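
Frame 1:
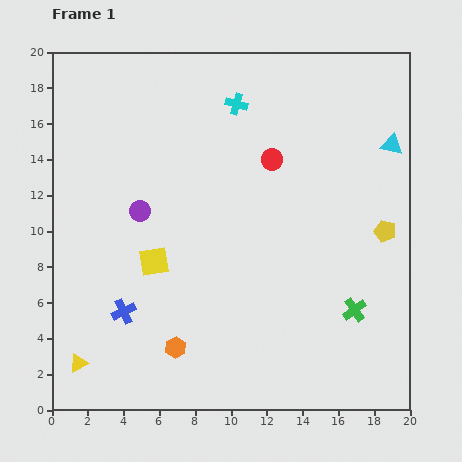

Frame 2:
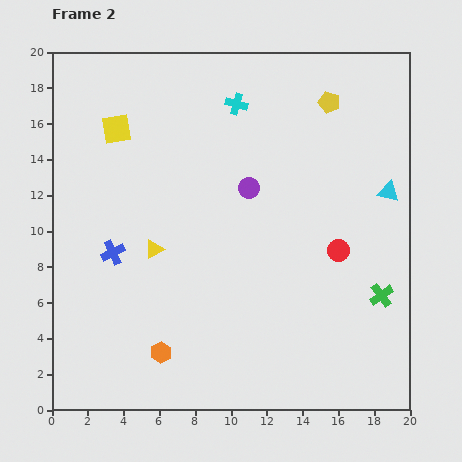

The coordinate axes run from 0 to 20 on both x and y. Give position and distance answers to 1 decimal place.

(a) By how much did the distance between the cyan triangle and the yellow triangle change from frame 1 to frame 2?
-7.8

Distance in frame 1: 21.3. Distance in frame 2: 13.5.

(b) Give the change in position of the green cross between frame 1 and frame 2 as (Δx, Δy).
(1.5, 0.8)

The green cross was at (16.9, 5.6) in frame 1 and (18.4, 6.4) in frame 2.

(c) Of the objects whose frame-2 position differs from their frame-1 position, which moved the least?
the orange hexagon

(moved 0.9)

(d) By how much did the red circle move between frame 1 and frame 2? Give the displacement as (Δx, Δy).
(3.7, -5.1)

The red circle was at (12.3, 14.0) in frame 1 and (16.0, 8.9) in frame 2.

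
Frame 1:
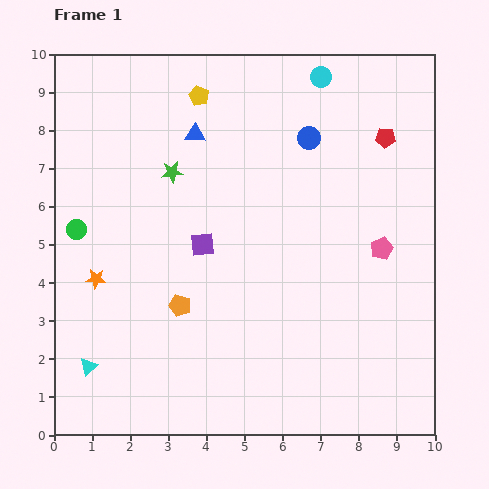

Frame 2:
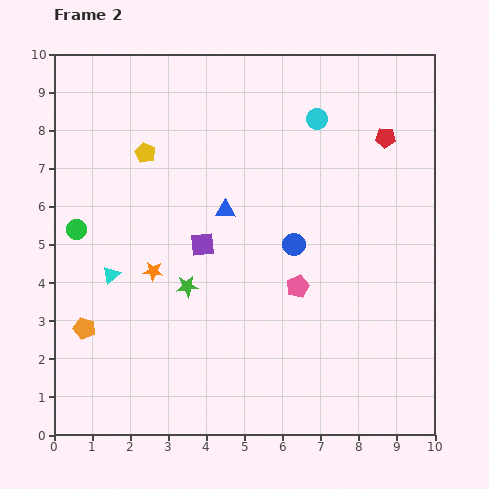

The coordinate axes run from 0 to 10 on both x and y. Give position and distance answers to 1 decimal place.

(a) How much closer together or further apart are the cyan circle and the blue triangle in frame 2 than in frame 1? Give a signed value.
-0.2

Distance in frame 1: 3.6. Distance in frame 2: 3.4.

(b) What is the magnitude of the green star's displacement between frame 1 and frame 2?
3.0

The green star moved from (3.1, 6.9) to (3.5, 3.9), a distance of √(0.4² + 3.0²) ≈ 3.0.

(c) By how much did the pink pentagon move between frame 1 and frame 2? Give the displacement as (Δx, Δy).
(-2.2, -1.0)

The pink pentagon was at (8.6, 4.9) in frame 1 and (6.4, 3.9) in frame 2.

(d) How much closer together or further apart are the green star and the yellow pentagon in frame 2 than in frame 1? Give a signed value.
+1.6

Distance in frame 1: 2.1. Distance in frame 2: 3.7.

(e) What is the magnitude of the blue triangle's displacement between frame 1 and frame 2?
2.2

The blue triangle moved from (3.7, 7.9) to (4.5, 5.9), a distance of √(0.8² + 2.0²) ≈ 2.2.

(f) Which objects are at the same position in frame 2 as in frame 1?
the red pentagon, the purple square, the green circle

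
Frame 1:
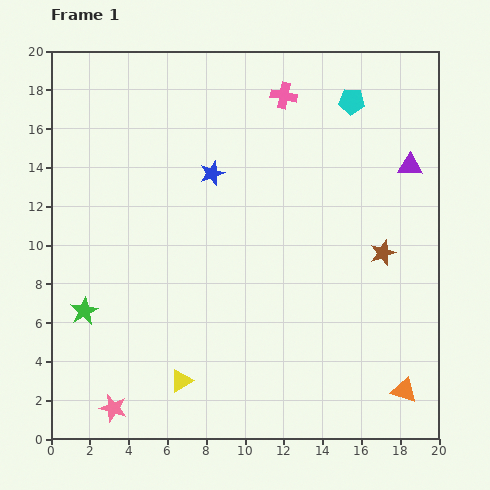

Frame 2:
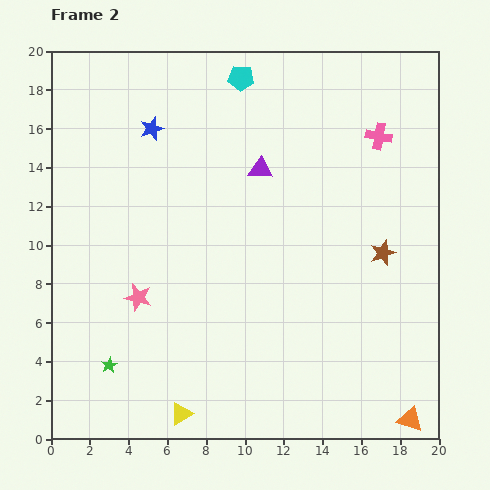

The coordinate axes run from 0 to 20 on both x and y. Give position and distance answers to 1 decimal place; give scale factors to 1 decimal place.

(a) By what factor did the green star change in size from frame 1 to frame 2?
0.6×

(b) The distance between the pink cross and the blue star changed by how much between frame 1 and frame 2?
+6.3

Distance in frame 1: 5.4. Distance in frame 2: 11.7.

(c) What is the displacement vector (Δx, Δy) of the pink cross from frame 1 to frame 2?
(4.9, -2.1)

The pink cross was at (12.0, 17.7) in frame 1 and (16.9, 15.6) in frame 2.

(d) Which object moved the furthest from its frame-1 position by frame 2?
the purple triangle

(moved 7.7; next 5.8)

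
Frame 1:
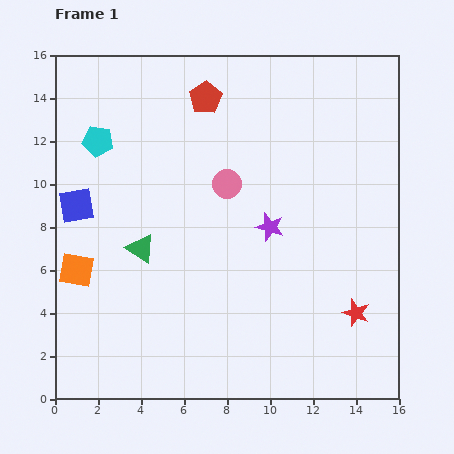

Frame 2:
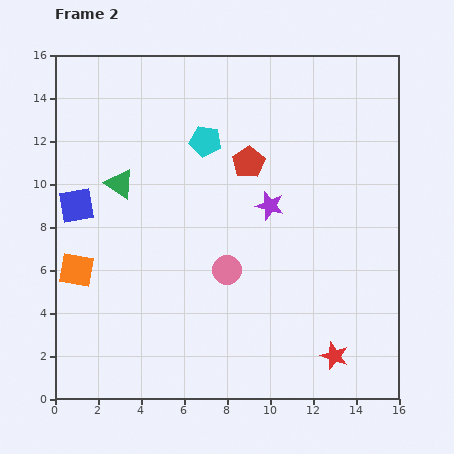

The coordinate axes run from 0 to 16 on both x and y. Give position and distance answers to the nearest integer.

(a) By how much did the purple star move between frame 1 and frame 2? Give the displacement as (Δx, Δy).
(0, 1)

The purple star was at (10, 8) in frame 1 and (10, 9) in frame 2.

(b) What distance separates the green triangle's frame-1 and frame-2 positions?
3

The green triangle moved from (4, 7) to (3, 10), a distance of √(1² + 3²) ≈ 3.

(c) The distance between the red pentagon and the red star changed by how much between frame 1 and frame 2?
-2

Distance in frame 1: 12. Distance in frame 2: 10.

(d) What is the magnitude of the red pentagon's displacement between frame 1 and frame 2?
4

The red pentagon moved from (7, 14) to (9, 11), a distance of √(2² + 3²) ≈ 4.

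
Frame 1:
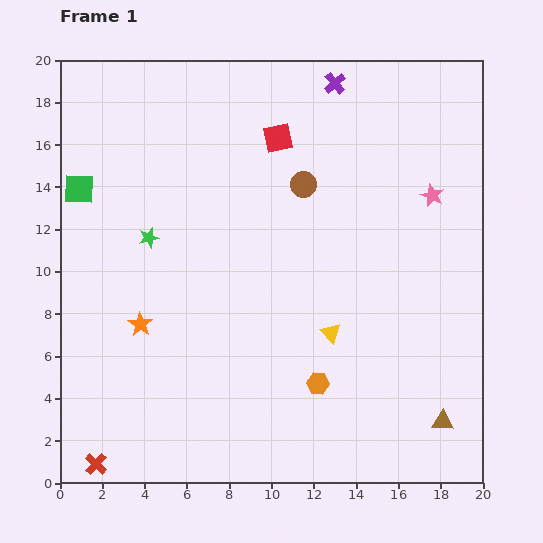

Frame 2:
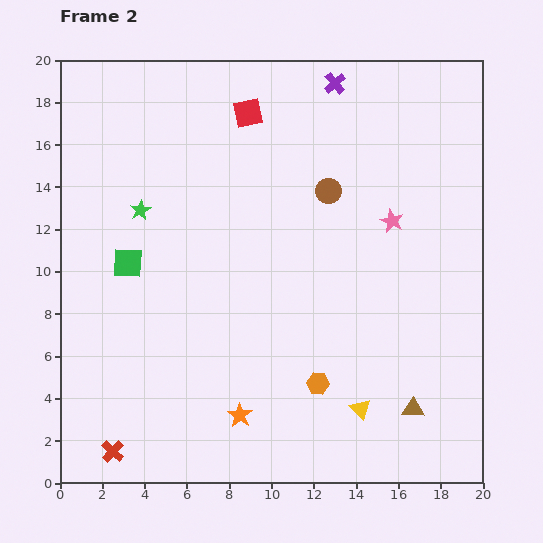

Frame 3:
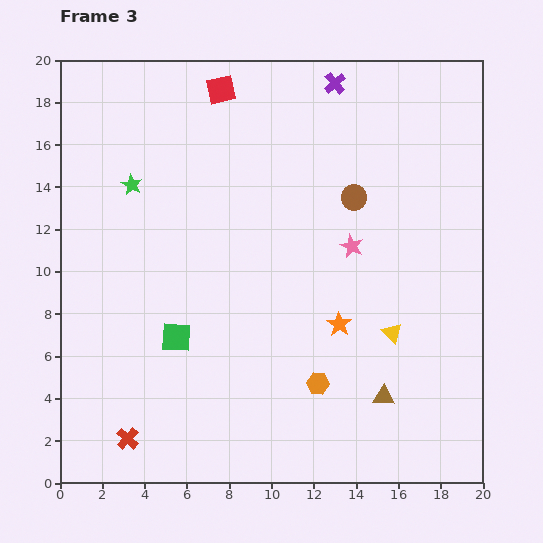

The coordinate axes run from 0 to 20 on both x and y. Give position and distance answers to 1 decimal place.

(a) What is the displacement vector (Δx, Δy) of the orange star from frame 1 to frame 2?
(4.7, -4.3)

The orange star was at (3.8, 7.5) in frame 1 and (8.5, 3.2) in frame 2.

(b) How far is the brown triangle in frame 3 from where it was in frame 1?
3.0

The brown triangle moved from (18.1, 2.9) to (15.3, 4.1), a distance of √(2.8² + 1.2²) ≈ 3.0.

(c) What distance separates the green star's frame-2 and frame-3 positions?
1.3

The green star moved from (3.8, 12.9) to (3.4, 14.1), a distance of √(0.4² + 1.2²) ≈ 1.3.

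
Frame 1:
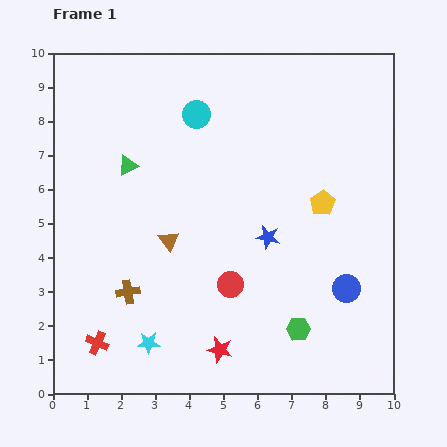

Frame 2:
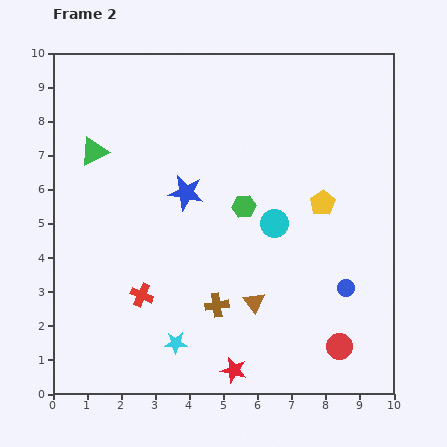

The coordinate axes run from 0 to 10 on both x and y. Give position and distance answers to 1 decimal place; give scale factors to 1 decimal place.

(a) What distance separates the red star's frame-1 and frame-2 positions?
0.7

The red star moved from (4.9, 1.3) to (5.3, 0.7), a distance of √(0.4² + 0.6²) ≈ 0.7.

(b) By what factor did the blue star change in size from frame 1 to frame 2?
1.5×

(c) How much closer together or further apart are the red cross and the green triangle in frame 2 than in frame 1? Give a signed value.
-0.9

Distance in frame 1: 5.3. Distance in frame 2: 4.4.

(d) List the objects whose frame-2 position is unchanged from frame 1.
the yellow pentagon, the blue circle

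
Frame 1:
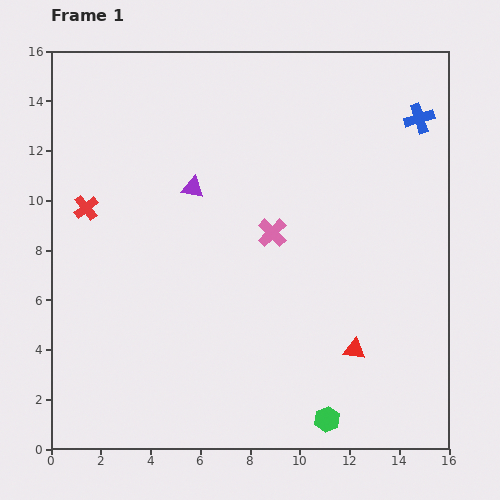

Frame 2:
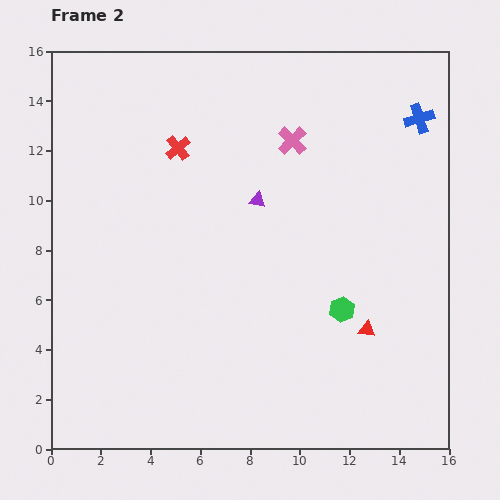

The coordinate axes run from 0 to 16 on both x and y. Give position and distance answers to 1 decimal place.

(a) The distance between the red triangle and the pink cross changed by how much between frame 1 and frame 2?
+2.5

Distance in frame 1: 5.7. Distance in frame 2: 8.2.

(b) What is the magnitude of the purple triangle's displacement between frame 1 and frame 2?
2.6

The purple triangle moved from (5.7, 10.5) to (8.3, 10.0), a distance of √(2.6² + 0.5²) ≈ 2.6.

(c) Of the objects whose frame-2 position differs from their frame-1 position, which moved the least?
the red triangle

(moved 0.9)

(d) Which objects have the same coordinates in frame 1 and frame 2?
the blue cross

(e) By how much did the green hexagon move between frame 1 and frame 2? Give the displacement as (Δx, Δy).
(0.6, 4.4)

The green hexagon was at (11.1, 1.2) in frame 1 and (11.7, 5.6) in frame 2.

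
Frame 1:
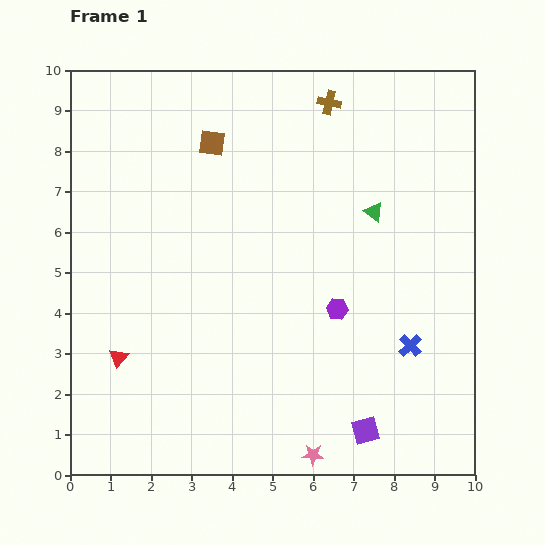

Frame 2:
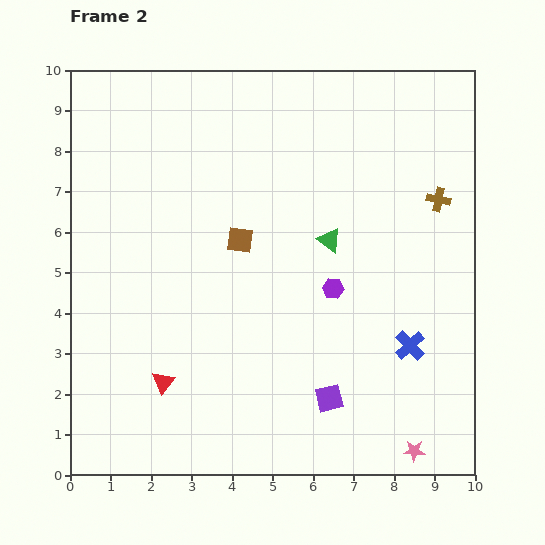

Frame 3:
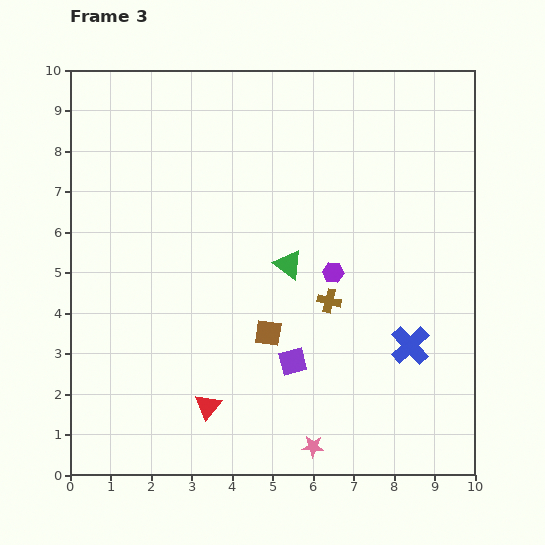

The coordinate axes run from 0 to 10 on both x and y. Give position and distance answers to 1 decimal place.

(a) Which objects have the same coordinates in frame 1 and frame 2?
the blue cross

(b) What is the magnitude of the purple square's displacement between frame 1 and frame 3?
2.5

The purple square moved from (7.3, 1.1) to (5.5, 2.8), a distance of √(1.8² + 1.7²) ≈ 2.5.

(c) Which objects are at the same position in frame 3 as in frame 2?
the blue cross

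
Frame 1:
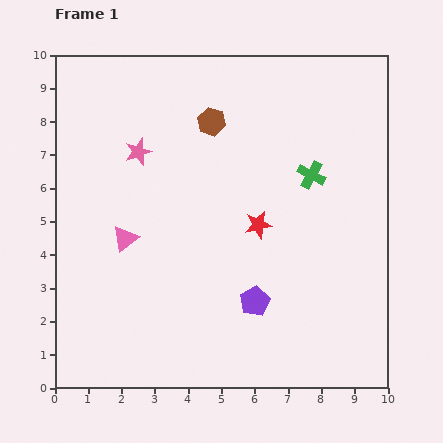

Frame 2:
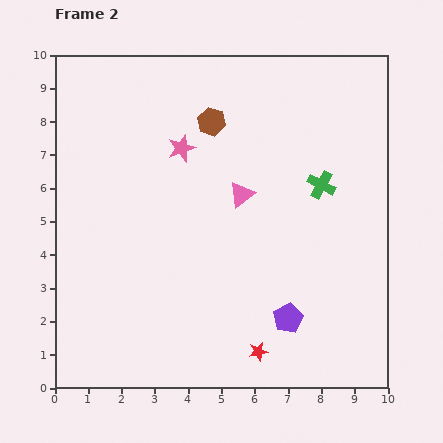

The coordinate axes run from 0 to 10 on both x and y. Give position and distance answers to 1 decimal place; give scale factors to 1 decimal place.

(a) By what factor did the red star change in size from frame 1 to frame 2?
0.7×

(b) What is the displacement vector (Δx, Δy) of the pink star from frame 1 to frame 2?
(1.3, 0.1)

The pink star was at (2.5, 7.1) in frame 1 and (3.8, 7.2) in frame 2.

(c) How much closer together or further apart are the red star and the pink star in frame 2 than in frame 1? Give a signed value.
+2.3

Distance in frame 1: 4.2. Distance in frame 2: 6.5.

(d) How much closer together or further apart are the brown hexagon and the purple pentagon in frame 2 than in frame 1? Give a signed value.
+0.7

Distance in frame 1: 5.6. Distance in frame 2: 6.3.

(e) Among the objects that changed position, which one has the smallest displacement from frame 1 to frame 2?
the green cross

(moved 0.4)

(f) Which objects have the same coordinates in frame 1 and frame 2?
the brown hexagon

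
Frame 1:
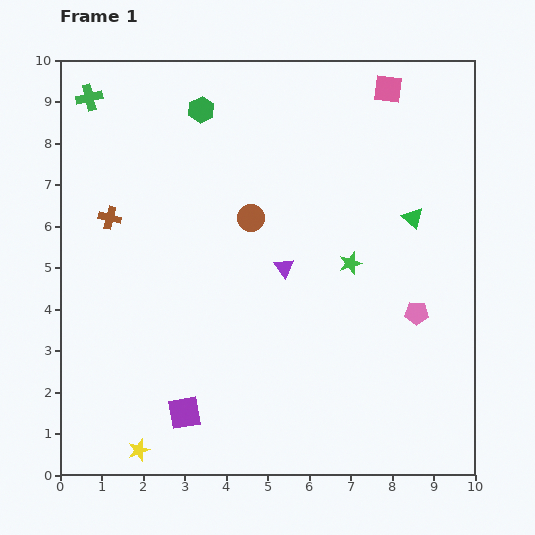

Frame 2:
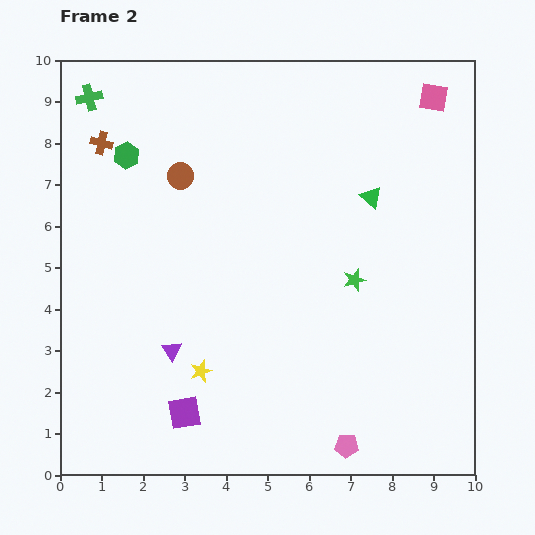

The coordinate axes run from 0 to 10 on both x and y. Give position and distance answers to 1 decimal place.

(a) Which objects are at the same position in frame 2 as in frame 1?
the purple square, the green cross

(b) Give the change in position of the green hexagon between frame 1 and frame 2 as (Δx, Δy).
(-1.8, -1.1)

The green hexagon was at (3.4, 8.8) in frame 1 and (1.6, 7.7) in frame 2.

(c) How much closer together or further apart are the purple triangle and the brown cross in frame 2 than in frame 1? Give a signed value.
+0.9

Distance in frame 1: 4.4. Distance in frame 2: 5.3.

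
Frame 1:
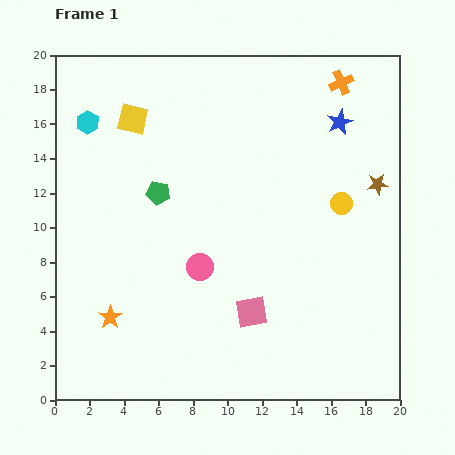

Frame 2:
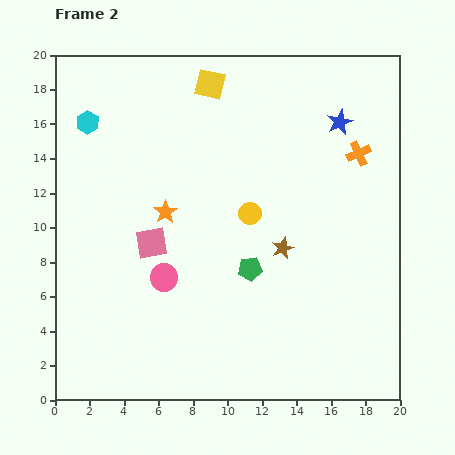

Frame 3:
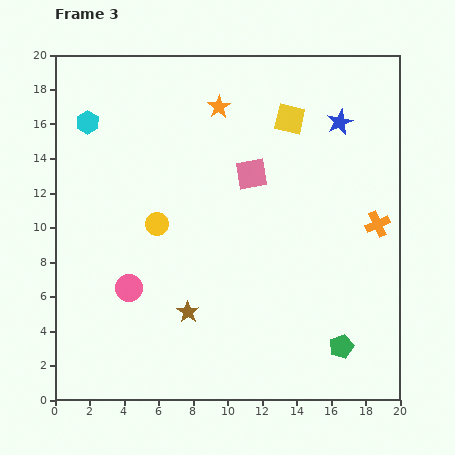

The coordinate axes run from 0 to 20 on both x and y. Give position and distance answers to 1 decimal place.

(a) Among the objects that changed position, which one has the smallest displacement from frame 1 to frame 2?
the pink circle

(moved 2.2)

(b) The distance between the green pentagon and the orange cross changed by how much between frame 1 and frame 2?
-3.2

Distance in frame 1: 12.4. Distance in frame 2: 9.2.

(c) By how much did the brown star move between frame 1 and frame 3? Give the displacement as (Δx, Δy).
(-11.0, -7.4)

The brown star was at (18.7, 12.5) in frame 1 and (7.7, 5.1) in frame 3.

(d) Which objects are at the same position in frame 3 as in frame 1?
the cyan hexagon, the blue star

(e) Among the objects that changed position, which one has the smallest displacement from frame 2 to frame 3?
the pink circle

(moved 2.1)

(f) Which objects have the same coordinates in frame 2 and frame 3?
the cyan hexagon, the blue star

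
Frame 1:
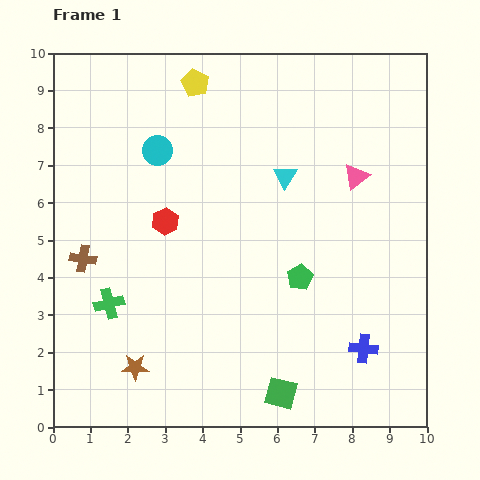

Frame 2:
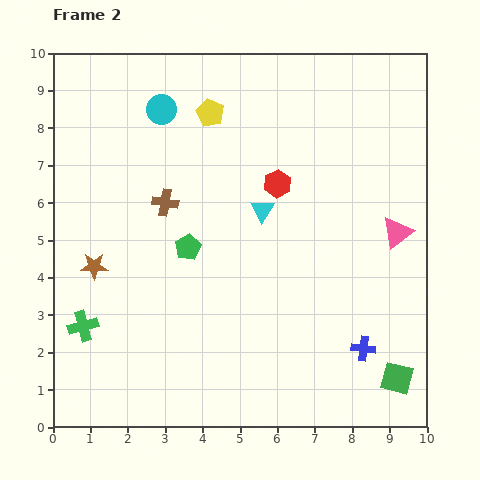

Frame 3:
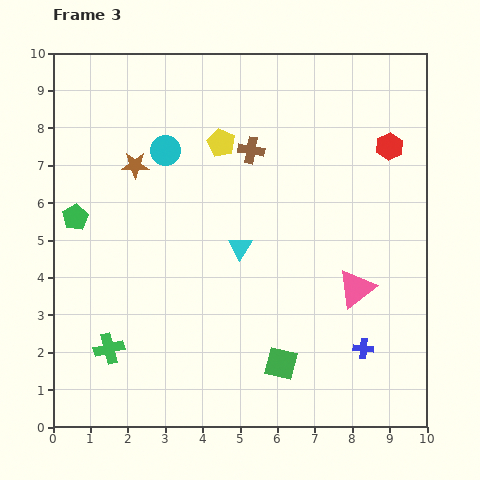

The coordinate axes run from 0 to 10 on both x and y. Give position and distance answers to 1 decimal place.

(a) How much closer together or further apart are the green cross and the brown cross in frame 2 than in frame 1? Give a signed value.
+2.6

Distance in frame 1: 1.4. Distance in frame 2: 4.0.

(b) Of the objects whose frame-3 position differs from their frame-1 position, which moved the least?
the cyan circle

(moved 0.2)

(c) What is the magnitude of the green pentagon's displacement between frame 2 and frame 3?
3.1

The green pentagon moved from (3.6, 4.8) to (0.6, 5.6), a distance of √(3.0² + 0.8²) ≈ 3.1.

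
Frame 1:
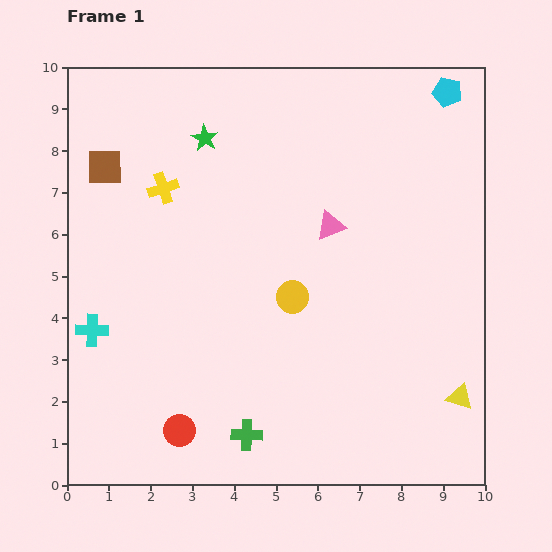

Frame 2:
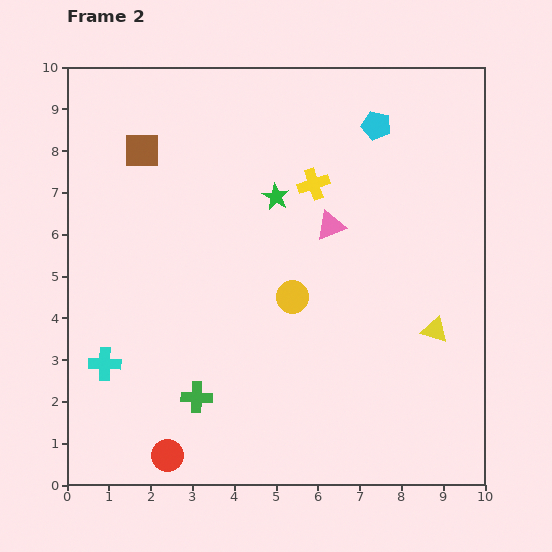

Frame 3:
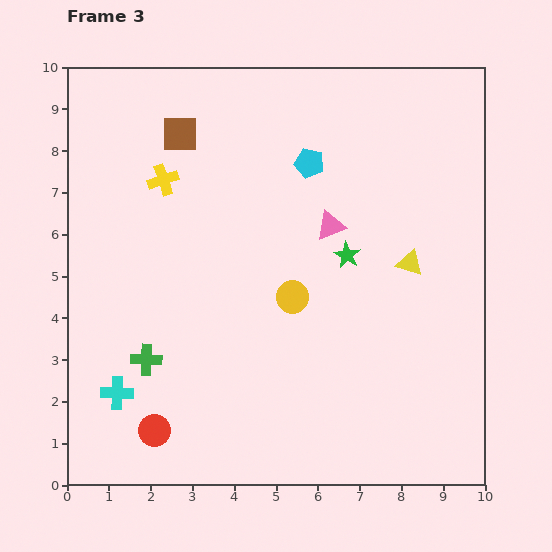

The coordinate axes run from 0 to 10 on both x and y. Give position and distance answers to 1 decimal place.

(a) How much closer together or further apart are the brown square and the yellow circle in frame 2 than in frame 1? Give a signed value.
-0.5

Distance in frame 1: 5.5. Distance in frame 2: 5.0.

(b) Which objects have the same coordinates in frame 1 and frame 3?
the pink triangle, the yellow circle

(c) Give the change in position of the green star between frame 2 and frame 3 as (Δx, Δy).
(1.7, -1.4)

The green star was at (5.0, 6.9) in frame 2 and (6.7, 5.5) in frame 3.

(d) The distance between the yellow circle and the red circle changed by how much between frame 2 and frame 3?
-0.2

Distance in frame 2: 4.8. Distance in frame 3: 4.6.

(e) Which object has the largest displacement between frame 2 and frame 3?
the yellow cross

(moved 3.6; next 2.2)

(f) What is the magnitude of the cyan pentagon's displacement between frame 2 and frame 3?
1.8

The cyan pentagon moved from (7.4, 8.6) to (5.8, 7.7), a distance of √(1.6² + 0.9²) ≈ 1.8.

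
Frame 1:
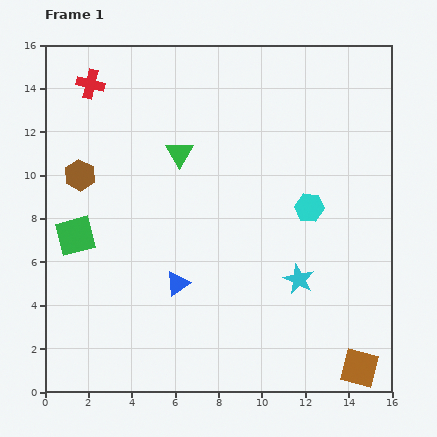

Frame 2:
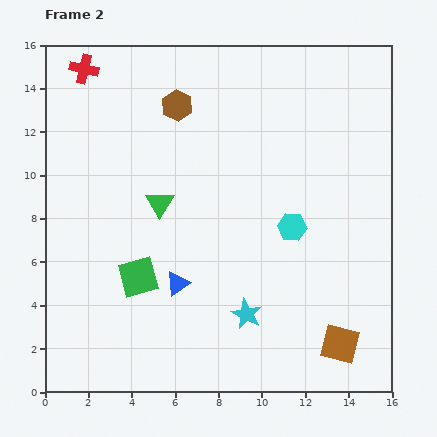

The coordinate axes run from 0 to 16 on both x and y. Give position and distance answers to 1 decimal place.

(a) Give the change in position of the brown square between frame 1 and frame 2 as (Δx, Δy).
(-0.9, 1.1)

The brown square was at (14.5, 1.1) in frame 1 and (13.6, 2.2) in frame 2.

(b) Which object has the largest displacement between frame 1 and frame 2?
the brown hexagon

(moved 5.5; next 3.5)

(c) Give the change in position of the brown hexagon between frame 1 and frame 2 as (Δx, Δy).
(4.5, 3.2)

The brown hexagon was at (1.6, 10.0) in frame 1 and (6.1, 13.2) in frame 2.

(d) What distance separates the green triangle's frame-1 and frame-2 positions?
2.5

The green triangle moved from (6.2, 11.0) to (5.3, 8.7), a distance of √(0.9² + 2.3²) ≈ 2.5.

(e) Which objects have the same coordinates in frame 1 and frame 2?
the blue triangle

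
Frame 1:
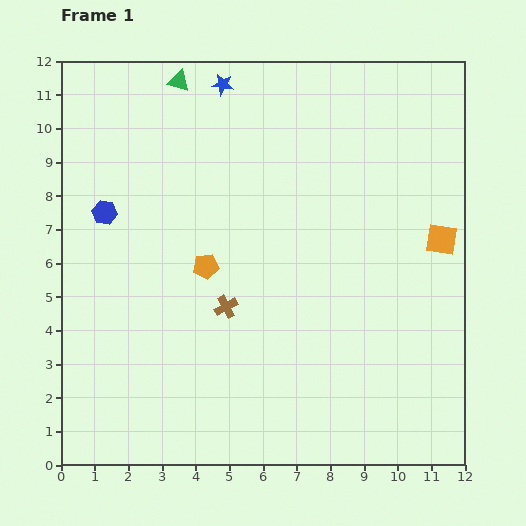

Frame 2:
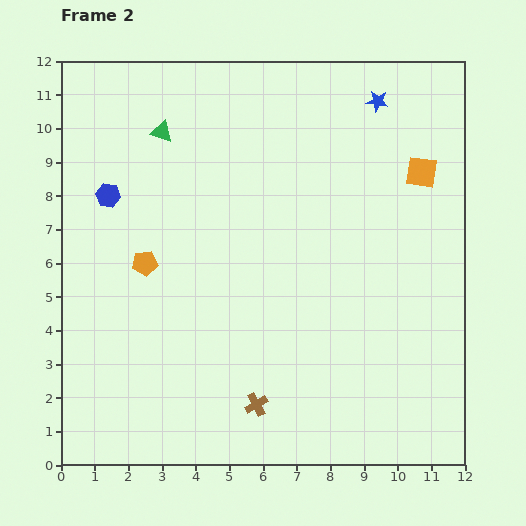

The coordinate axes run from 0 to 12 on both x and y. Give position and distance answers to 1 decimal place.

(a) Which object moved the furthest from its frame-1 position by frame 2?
the blue star

(moved 4.6; next 3.0)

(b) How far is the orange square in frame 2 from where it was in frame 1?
2.1

The orange square moved from (11.3, 6.7) to (10.7, 8.7), a distance of √(0.6² + 2.0²) ≈ 2.1.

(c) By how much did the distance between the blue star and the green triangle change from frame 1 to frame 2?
+5.2

Distance in frame 1: 1.3. Distance in frame 2: 6.5.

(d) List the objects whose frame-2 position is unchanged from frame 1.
none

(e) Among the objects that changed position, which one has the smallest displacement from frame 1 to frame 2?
the blue hexagon

(moved 0.5)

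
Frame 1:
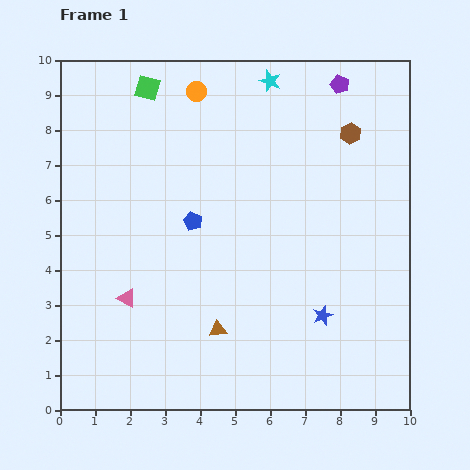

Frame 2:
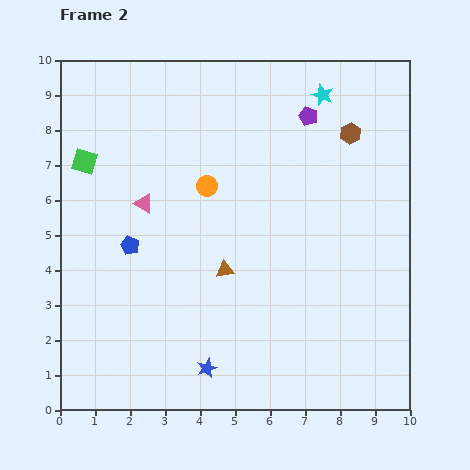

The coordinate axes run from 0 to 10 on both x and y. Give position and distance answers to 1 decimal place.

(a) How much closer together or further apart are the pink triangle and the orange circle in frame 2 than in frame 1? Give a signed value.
-4.3

Distance in frame 1: 6.2. Distance in frame 2: 1.9.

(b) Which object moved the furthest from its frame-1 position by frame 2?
the blue star

(moved 3.6; next 2.8)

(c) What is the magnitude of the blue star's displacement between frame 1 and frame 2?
3.6

The blue star moved from (7.5, 2.7) to (4.2, 1.2), a distance of √(3.3² + 1.5²) ≈ 3.6.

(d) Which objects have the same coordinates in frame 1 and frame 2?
the brown hexagon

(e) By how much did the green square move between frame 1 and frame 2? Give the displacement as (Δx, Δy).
(-1.8, -2.1)

The green square was at (2.5, 9.2) in frame 1 and (0.7, 7.1) in frame 2.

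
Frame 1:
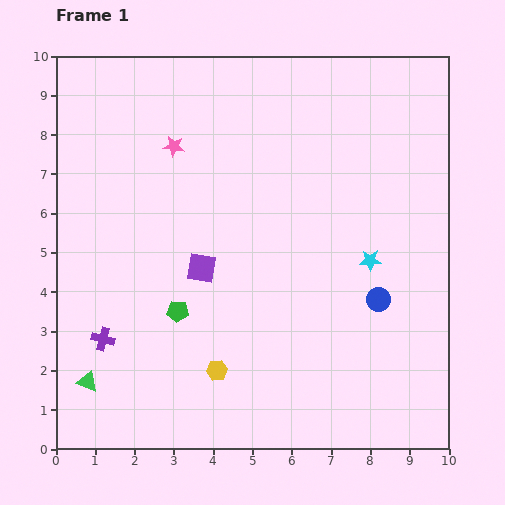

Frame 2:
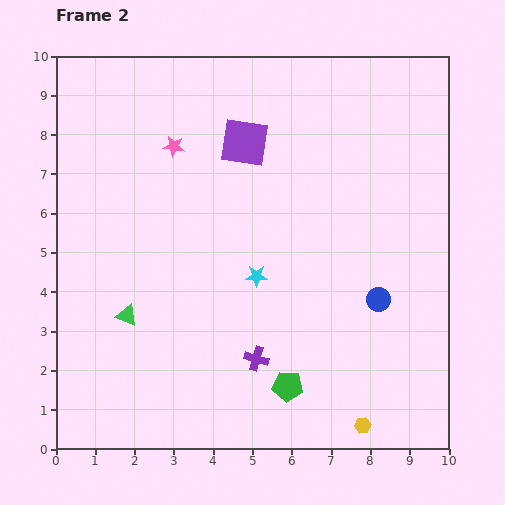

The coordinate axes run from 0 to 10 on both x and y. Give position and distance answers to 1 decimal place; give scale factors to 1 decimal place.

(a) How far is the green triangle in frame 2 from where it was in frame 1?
2.0

The green triangle moved from (0.8, 1.7) to (1.8, 3.4), a distance of √(1.0² + 1.7²) ≈ 2.0.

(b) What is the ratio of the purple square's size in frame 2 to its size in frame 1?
1.6×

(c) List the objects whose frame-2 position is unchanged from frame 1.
the pink star, the blue circle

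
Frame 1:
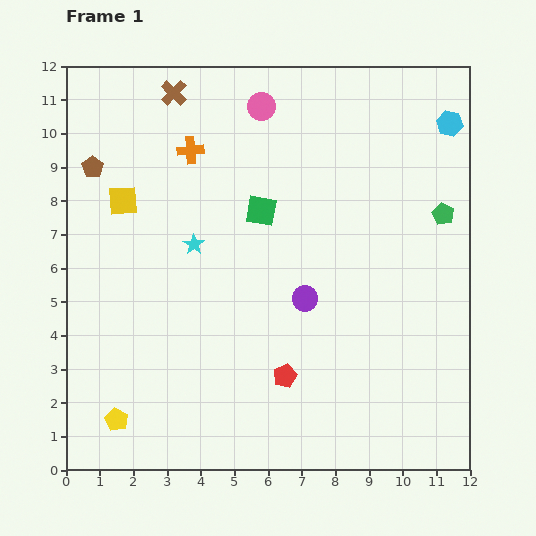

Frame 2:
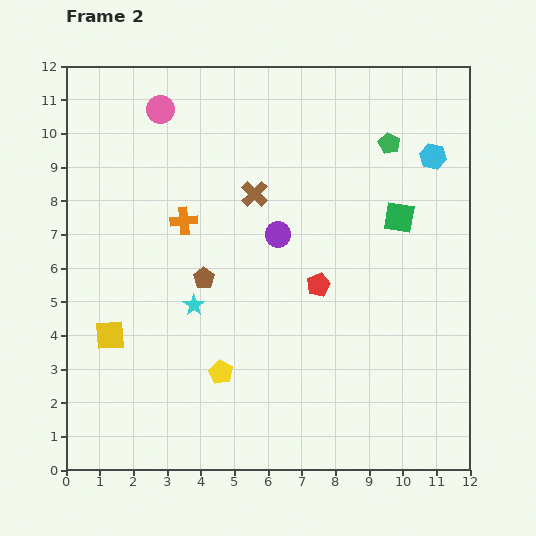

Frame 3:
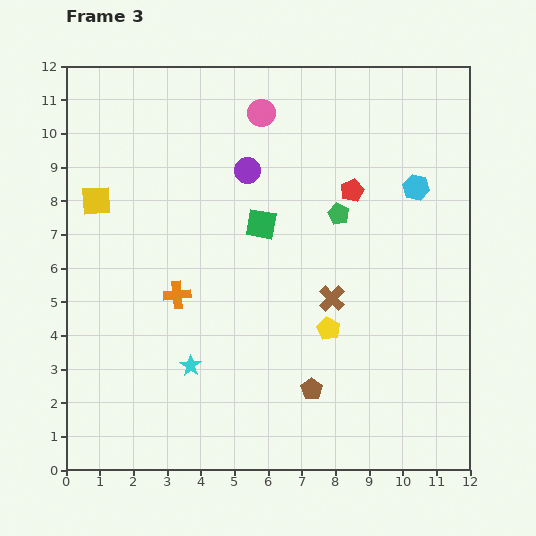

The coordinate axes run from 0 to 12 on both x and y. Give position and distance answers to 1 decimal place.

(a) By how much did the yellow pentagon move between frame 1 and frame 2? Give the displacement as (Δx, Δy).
(3.1, 1.4)

The yellow pentagon was at (1.5, 1.5) in frame 1 and (4.6, 2.9) in frame 2.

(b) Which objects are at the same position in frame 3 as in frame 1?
none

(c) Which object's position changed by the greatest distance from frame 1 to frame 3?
the brown pentagon

(moved 9.3; next 7.7)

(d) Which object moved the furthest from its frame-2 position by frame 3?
the brown pentagon

(moved 4.6; next 4.1)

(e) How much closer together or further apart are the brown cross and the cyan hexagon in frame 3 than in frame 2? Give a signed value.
-1.3

Distance in frame 2: 5.4. Distance in frame 3: 4.1.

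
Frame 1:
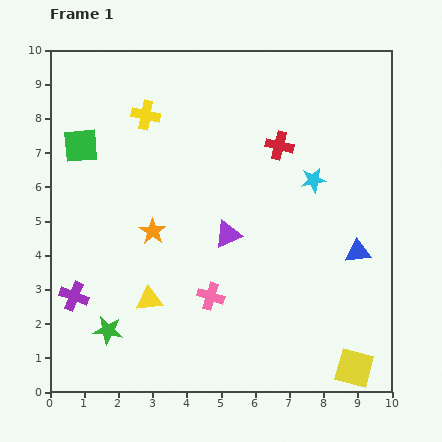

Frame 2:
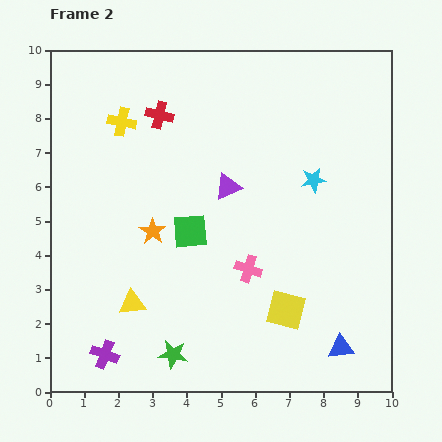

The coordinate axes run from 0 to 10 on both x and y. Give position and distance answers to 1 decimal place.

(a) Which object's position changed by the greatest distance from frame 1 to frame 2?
the green square

(moved 4.1; next 3.6)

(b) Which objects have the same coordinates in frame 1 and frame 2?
the orange star, the cyan star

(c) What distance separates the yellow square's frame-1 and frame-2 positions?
2.6

The yellow square moved from (8.9, 0.7) to (6.9, 2.4), a distance of √(2.0² + 1.7²) ≈ 2.6.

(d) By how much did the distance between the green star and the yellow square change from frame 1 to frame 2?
-3.8

Distance in frame 1: 7.3. Distance in frame 2: 3.5.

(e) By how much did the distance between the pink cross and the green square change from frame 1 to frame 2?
-3.8

Distance in frame 1: 5.8. Distance in frame 2: 2.0.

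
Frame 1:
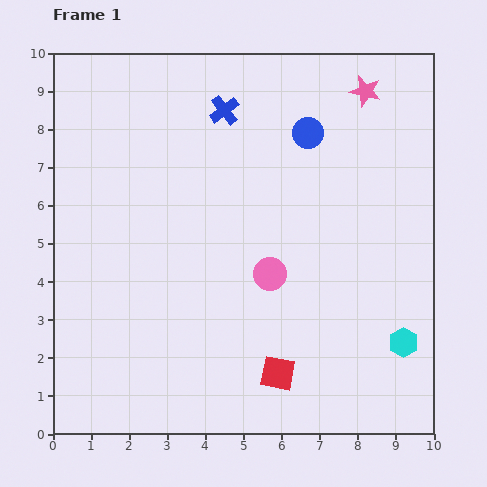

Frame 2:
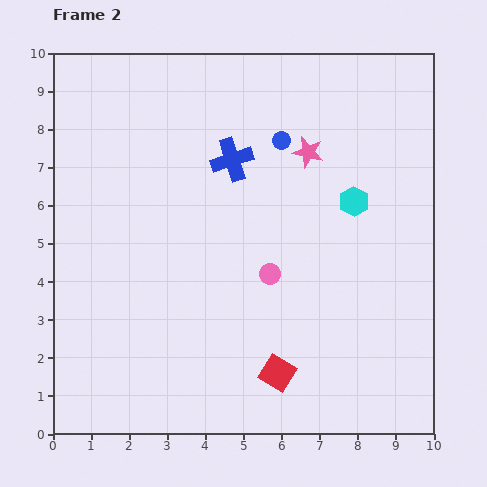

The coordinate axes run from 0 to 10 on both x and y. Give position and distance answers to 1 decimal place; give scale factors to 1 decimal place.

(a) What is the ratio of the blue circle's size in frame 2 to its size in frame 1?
0.6×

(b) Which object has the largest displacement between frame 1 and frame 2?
the cyan hexagon

(moved 3.9; next 2.2)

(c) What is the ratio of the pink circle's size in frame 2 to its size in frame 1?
0.6×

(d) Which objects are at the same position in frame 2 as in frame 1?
the red square, the pink circle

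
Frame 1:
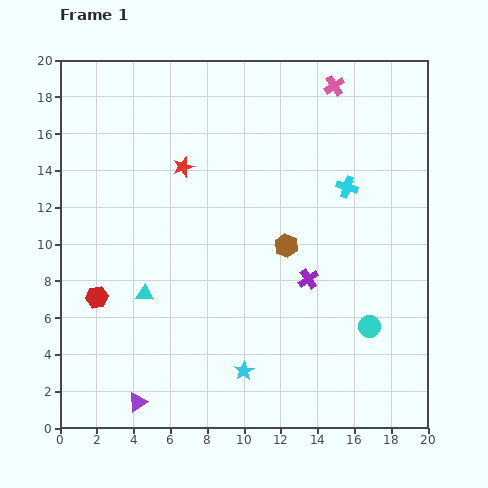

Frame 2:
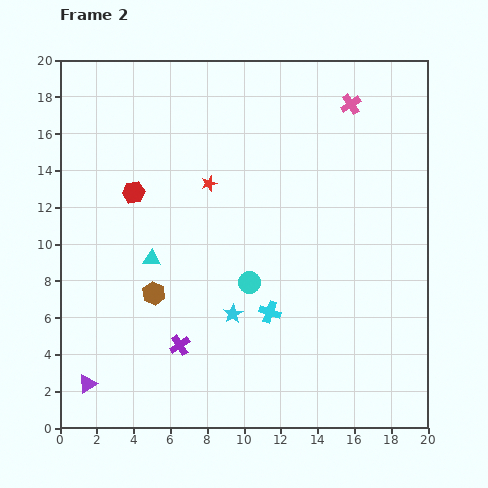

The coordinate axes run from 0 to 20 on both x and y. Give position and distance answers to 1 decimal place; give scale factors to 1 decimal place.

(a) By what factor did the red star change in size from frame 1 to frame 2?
0.8×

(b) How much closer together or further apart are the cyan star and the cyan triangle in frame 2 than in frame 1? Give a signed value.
-1.5

Distance in frame 1: 6.8. Distance in frame 2: 5.3.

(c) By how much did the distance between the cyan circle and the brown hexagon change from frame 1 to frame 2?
-1.1

Distance in frame 1: 6.3. Distance in frame 2: 5.2.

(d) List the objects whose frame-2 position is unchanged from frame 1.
none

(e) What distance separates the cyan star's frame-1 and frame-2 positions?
3.2

The cyan star moved from (10.0, 3.1) to (9.4, 6.2), a distance of √(0.6² + 3.1²) ≈ 3.2.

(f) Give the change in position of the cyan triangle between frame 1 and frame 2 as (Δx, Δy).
(0.4, 1.9)

The cyan triangle was at (4.6, 7.3) in frame 1 and (5.0, 9.2) in frame 2.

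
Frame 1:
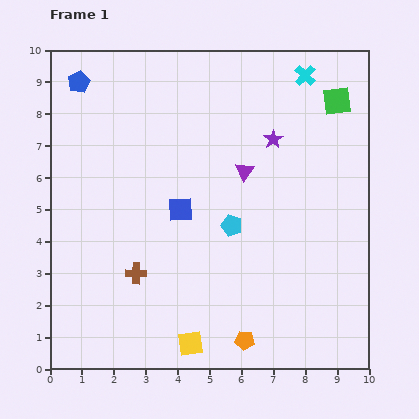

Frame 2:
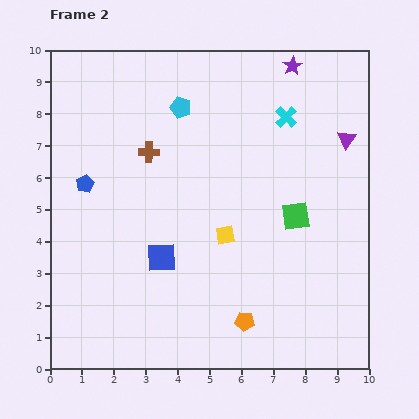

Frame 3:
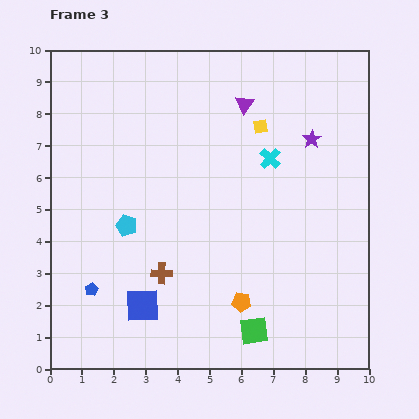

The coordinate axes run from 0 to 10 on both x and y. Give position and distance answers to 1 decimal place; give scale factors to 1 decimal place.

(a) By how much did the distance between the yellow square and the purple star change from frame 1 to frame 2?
-1.2

Distance in frame 1: 6.9. Distance in frame 2: 5.7.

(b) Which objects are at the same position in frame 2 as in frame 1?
none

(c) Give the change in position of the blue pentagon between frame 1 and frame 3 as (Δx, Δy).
(0.4, -6.5)

The blue pentagon was at (0.9, 9.0) in frame 1 and (1.3, 2.5) in frame 3.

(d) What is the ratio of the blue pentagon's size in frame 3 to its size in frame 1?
0.6×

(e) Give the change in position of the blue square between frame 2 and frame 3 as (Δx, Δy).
(-0.6, -1.5)

The blue square was at (3.5, 3.5) in frame 2 and (2.9, 2.0) in frame 3.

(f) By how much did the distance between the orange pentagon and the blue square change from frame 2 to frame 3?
-0.2

Distance in frame 2: 3.3. Distance in frame 3: 3.1.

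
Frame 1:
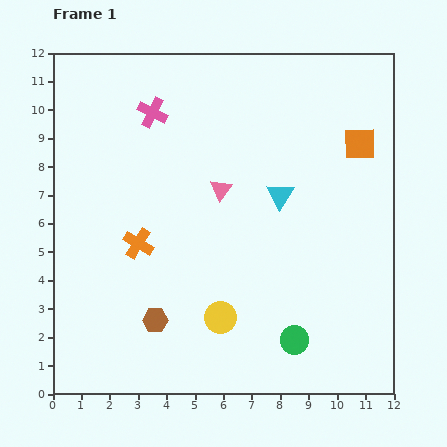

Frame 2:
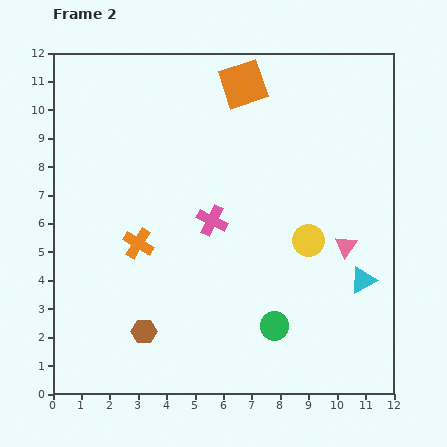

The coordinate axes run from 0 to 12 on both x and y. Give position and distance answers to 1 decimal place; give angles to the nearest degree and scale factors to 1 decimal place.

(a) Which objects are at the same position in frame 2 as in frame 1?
the orange cross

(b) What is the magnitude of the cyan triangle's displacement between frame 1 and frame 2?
4.2

The cyan triangle moved from (8.0, 7.0) to (10.9, 4.0), a distance of √(2.9² + 3.0²) ≈ 4.2.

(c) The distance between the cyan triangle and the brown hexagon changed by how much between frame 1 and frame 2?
+1.7

Distance in frame 1: 6.2. Distance in frame 2: 7.9.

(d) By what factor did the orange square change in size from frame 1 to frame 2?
1.5×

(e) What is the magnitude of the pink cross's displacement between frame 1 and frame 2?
4.3

The pink cross moved from (3.5, 9.9) to (5.6, 6.1), a distance of √(2.1² + 3.8²) ≈ 4.3.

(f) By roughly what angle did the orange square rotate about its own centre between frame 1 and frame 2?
17° counter-clockwise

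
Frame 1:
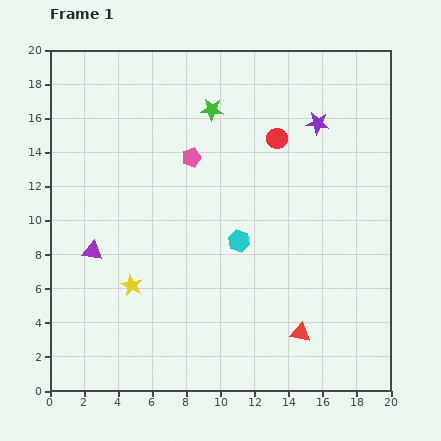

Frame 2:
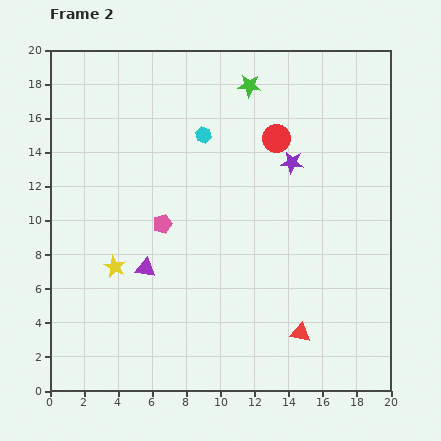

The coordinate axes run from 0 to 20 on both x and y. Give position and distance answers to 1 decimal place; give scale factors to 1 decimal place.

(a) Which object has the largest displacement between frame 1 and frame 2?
the cyan hexagon

(moved 6.5; next 4.3)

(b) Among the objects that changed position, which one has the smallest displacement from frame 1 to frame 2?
the yellow star

(moved 1.5)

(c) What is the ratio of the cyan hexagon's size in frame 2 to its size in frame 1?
0.8×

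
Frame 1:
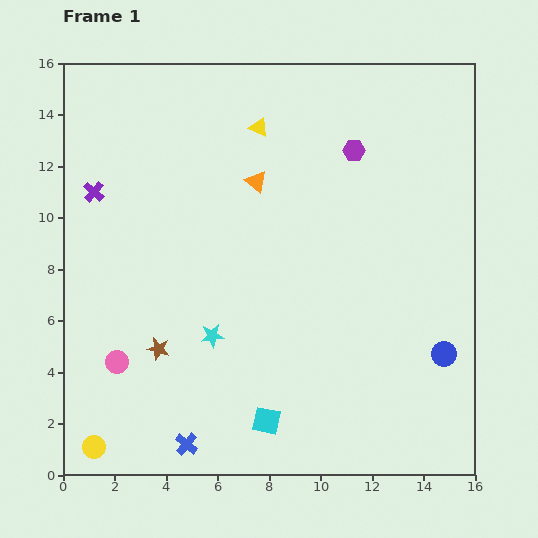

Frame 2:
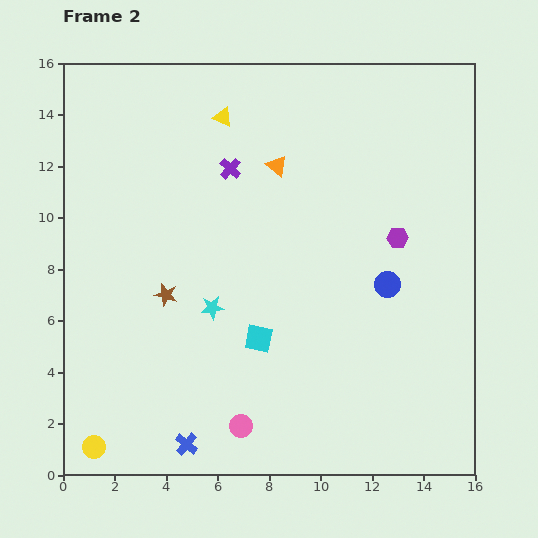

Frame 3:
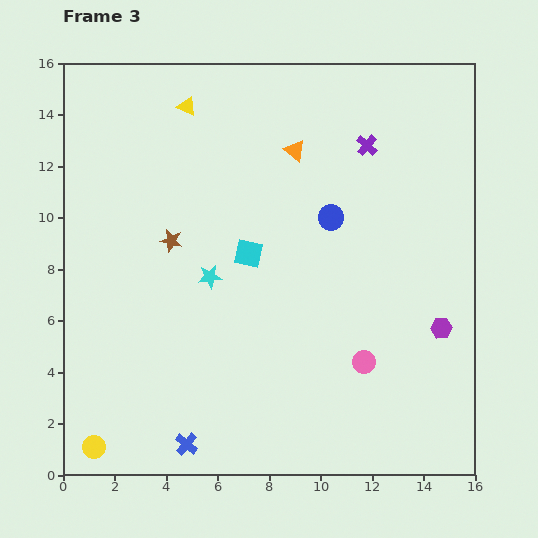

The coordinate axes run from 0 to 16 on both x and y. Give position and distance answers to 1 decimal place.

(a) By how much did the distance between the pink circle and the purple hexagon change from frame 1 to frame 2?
-2.8

Distance in frame 1: 12.3. Distance in frame 2: 9.5.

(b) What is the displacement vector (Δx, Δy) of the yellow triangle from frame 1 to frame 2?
(-1.4, 0.4)

The yellow triangle was at (7.6, 13.5) in frame 1 and (6.2, 13.9) in frame 2.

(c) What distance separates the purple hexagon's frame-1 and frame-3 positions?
7.7

The purple hexagon moved from (11.3, 12.6) to (14.7, 5.7), a distance of √(3.4² + 6.9²) ≈ 7.7.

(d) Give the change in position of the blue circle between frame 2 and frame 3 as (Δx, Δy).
(-2.2, 2.6)

The blue circle was at (12.6, 7.4) in frame 2 and (10.4, 10.0) in frame 3.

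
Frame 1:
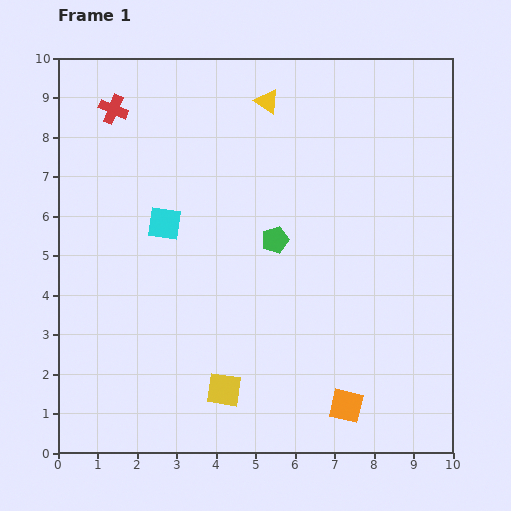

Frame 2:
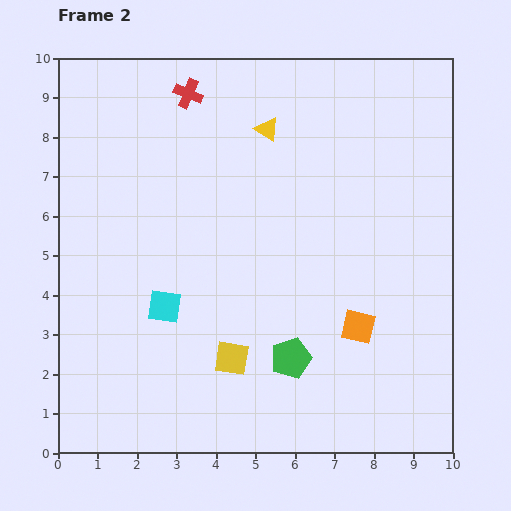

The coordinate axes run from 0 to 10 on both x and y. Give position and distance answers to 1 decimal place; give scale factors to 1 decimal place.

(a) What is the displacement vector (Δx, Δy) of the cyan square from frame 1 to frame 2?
(0.0, -2.1)

The cyan square was at (2.7, 5.8) in frame 1 and (2.7, 3.7) in frame 2.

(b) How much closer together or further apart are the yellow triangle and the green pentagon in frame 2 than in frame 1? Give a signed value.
+2.3

Distance in frame 1: 3.5. Distance in frame 2: 5.8.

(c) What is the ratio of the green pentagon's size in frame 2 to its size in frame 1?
1.5×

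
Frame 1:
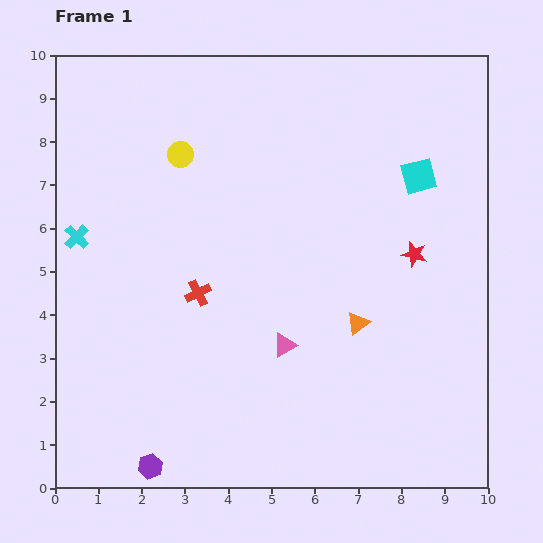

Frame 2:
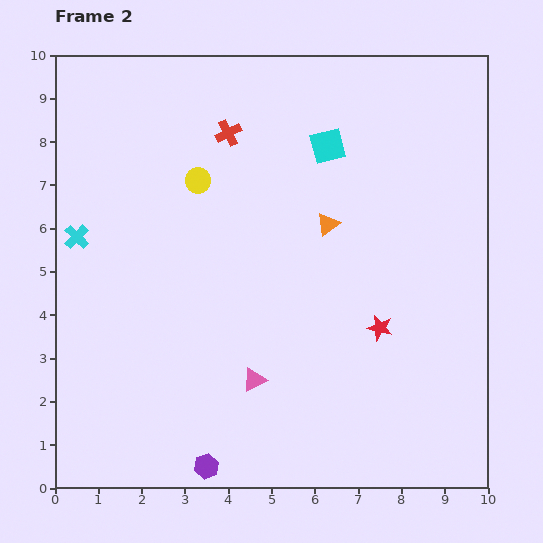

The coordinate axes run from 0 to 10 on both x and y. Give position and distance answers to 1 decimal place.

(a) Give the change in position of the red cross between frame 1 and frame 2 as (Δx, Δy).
(0.7, 3.7)

The red cross was at (3.3, 4.5) in frame 1 and (4.0, 8.2) in frame 2.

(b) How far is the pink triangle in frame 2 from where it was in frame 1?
1.1

The pink triangle moved from (5.3, 3.3) to (4.6, 2.5), a distance of √(0.7² + 0.8²) ≈ 1.1.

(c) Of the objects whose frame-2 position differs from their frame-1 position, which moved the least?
the yellow circle

(moved 0.7)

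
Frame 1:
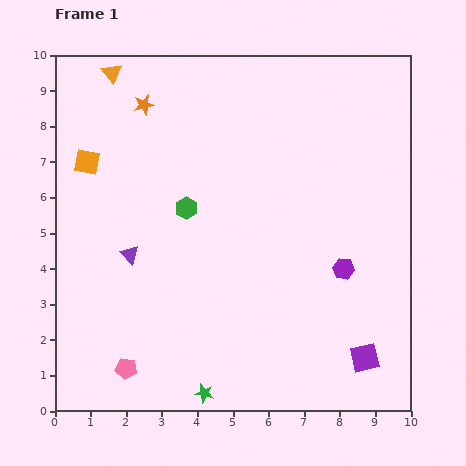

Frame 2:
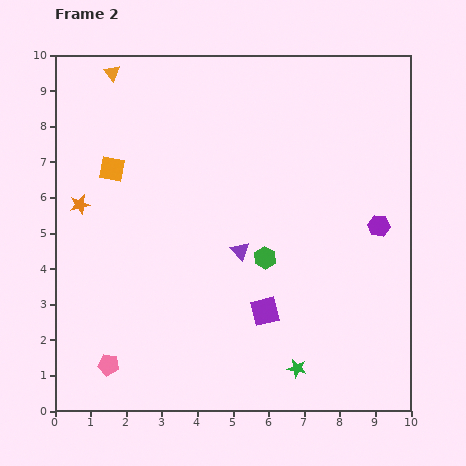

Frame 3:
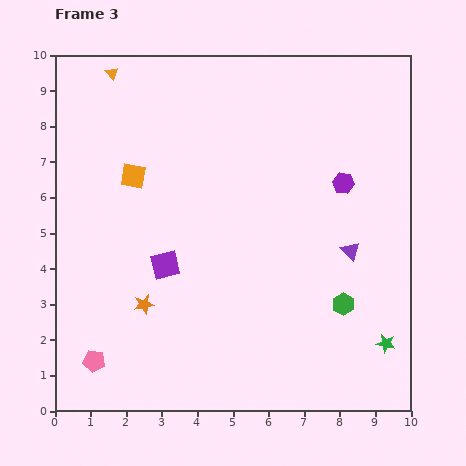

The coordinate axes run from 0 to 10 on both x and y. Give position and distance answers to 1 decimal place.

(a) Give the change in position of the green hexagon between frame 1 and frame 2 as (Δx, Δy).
(2.2, -1.4)

The green hexagon was at (3.7, 5.7) in frame 1 and (5.9, 4.3) in frame 2.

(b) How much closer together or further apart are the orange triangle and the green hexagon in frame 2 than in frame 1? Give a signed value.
+2.4

Distance in frame 1: 4.3. Distance in frame 2: 6.7.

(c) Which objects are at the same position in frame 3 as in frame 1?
the orange triangle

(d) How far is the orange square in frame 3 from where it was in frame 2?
0.6

The orange square moved from (1.6, 6.8) to (2.2, 6.6), a distance of √(0.6² + 0.2²) ≈ 0.6.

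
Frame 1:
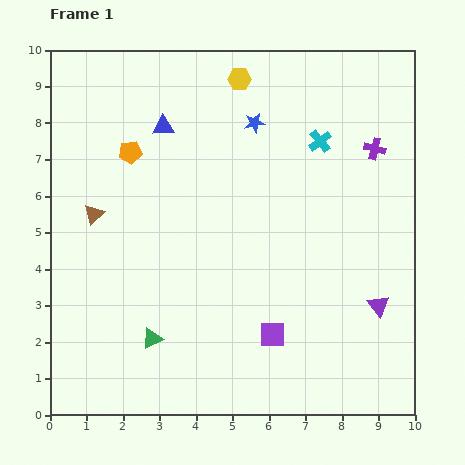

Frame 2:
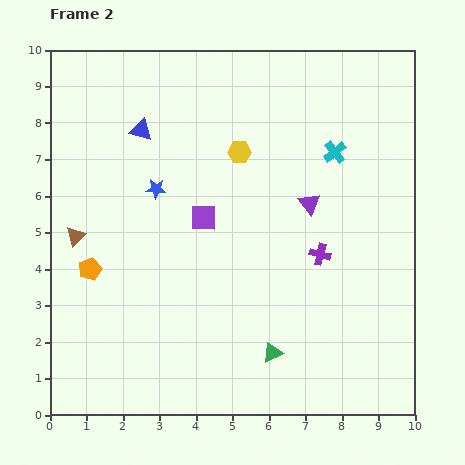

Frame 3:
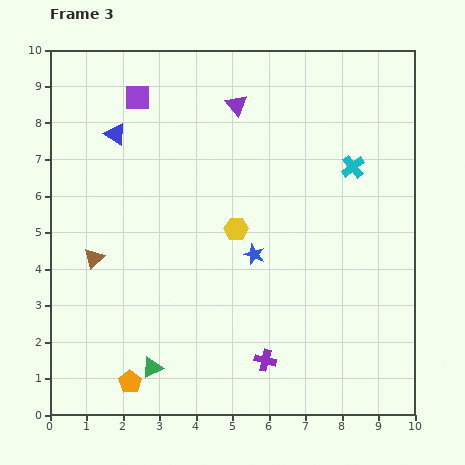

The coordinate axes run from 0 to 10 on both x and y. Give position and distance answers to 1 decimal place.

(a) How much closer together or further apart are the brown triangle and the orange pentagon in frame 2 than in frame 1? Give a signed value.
-1.0

Distance in frame 1: 2.0. Distance in frame 2: 1.0.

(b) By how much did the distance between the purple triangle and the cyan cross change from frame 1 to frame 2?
-3.2

Distance in frame 1: 4.8. Distance in frame 2: 1.6.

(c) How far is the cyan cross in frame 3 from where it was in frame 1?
1.1

The cyan cross moved from (7.4, 7.5) to (8.3, 6.8), a distance of √(0.9² + 0.7²) ≈ 1.1.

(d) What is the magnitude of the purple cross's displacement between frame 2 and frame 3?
3.3

The purple cross moved from (7.4, 4.4) to (5.9, 1.5), a distance of √(1.5² + 2.9²) ≈ 3.3.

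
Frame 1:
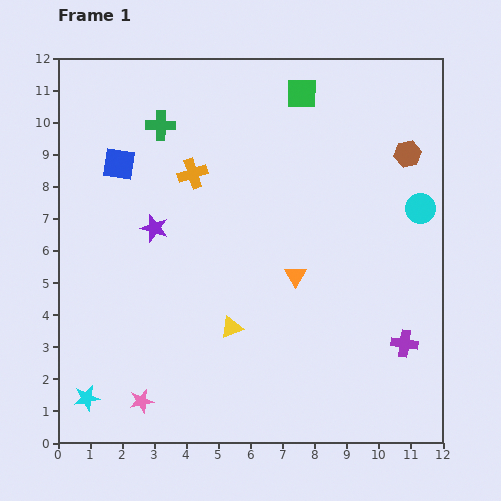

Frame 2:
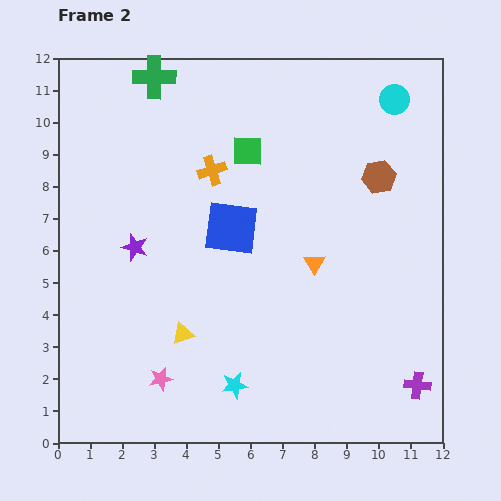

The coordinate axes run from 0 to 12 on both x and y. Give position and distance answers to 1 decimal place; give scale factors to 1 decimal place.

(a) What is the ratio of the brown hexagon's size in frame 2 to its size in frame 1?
1.3×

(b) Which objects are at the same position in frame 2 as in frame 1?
none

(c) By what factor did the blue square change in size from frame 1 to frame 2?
1.7×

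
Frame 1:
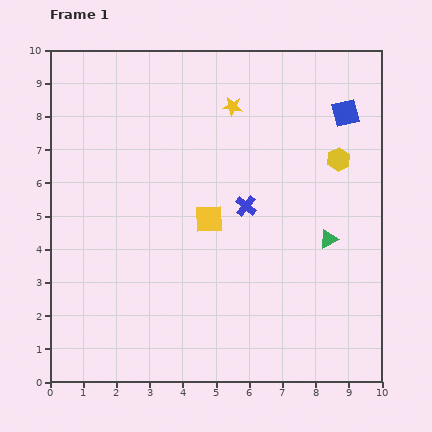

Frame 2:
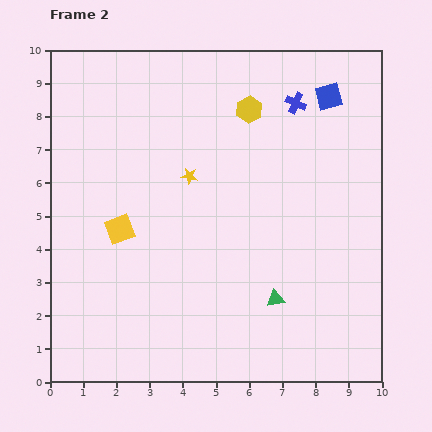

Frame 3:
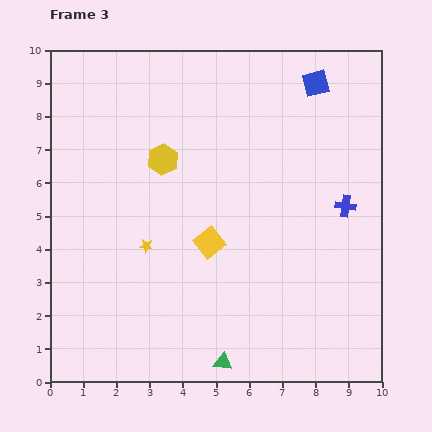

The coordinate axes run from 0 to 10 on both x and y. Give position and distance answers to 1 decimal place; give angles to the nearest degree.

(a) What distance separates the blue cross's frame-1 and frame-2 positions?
3.4

The blue cross moved from (5.9, 5.3) to (7.4, 8.4), a distance of √(1.5² + 3.1²) ≈ 3.4.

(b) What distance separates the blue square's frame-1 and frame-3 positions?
1.3

The blue square moved from (8.9, 8.1) to (8.0, 9.0), a distance of √(0.9² + 0.9²) ≈ 1.3.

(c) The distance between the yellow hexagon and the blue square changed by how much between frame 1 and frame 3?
+3.7

Distance in frame 1: 1.4. Distance in frame 3: 5.1.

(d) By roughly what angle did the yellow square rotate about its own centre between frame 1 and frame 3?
37° counter-clockwise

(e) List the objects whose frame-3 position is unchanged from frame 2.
none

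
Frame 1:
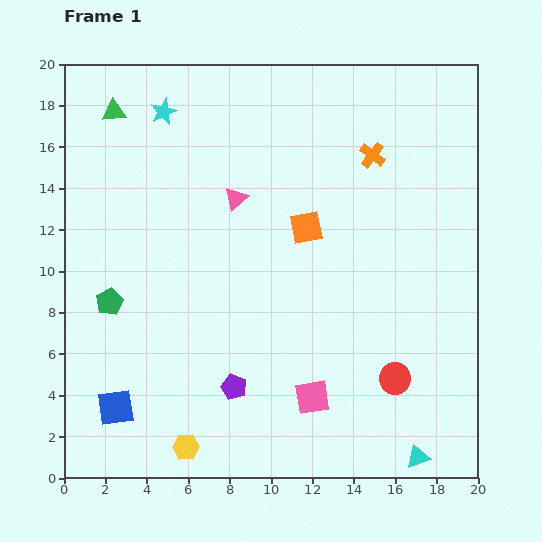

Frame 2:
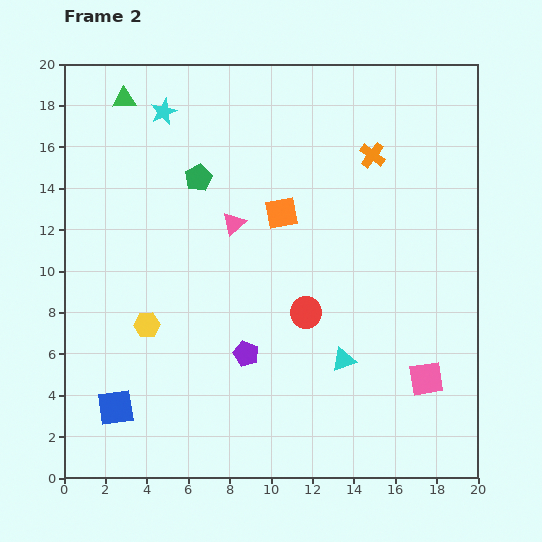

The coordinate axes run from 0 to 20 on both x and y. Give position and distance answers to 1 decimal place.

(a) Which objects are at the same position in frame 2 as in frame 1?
the orange cross, the blue square, the cyan star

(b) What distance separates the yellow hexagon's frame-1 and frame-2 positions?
6.2

The yellow hexagon moved from (5.9, 1.5) to (4.0, 7.4), a distance of √(1.9² + 5.9²) ≈ 6.2.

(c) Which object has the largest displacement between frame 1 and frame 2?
the green pentagon

(moved 7.4; next 6.2)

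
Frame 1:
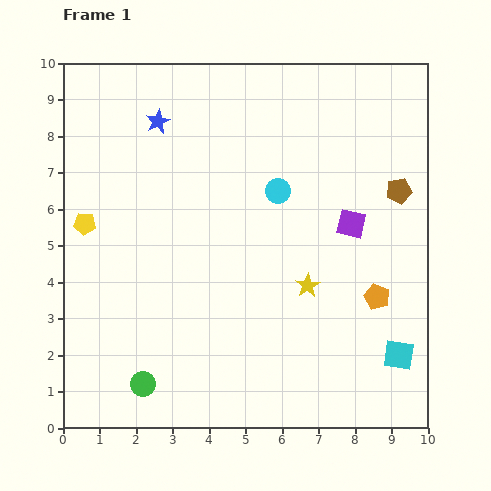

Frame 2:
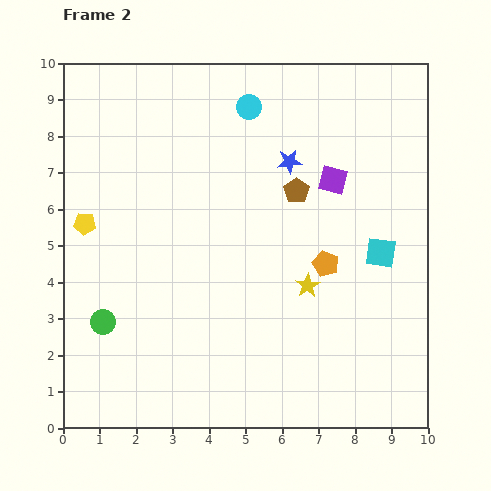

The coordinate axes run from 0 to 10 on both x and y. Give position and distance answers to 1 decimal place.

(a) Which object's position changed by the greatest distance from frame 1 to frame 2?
the blue star

(moved 3.8; next 2.8)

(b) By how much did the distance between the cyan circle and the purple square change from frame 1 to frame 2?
+0.8

Distance in frame 1: 2.2. Distance in frame 2: 3.0.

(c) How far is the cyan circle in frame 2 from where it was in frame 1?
2.4

The cyan circle moved from (5.9, 6.5) to (5.1, 8.8), a distance of √(0.8² + 2.3²) ≈ 2.4.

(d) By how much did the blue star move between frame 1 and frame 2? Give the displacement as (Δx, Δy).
(3.6, -1.1)

The blue star was at (2.6, 8.4) in frame 1 and (6.2, 7.3) in frame 2.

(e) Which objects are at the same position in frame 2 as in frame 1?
the yellow pentagon, the yellow star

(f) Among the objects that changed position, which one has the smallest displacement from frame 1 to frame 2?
the purple square

(moved 1.3)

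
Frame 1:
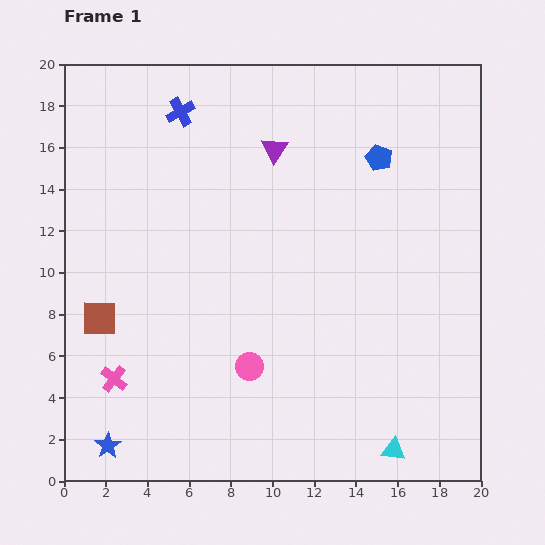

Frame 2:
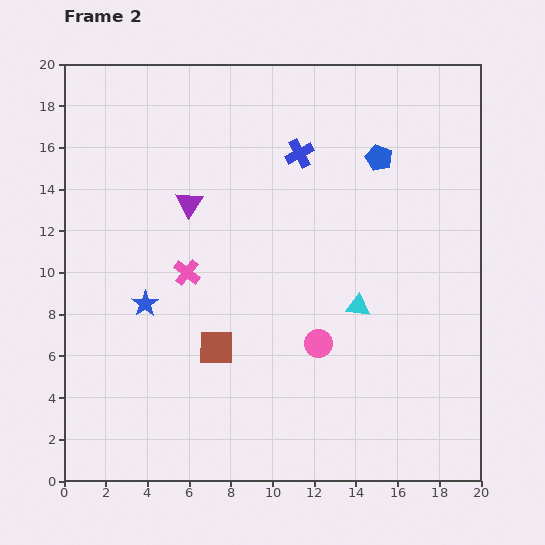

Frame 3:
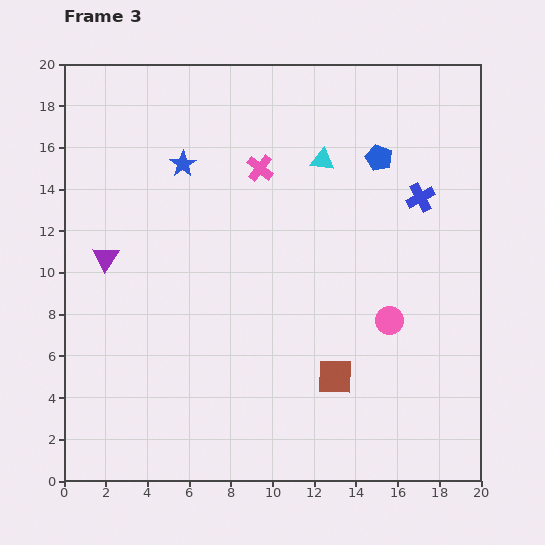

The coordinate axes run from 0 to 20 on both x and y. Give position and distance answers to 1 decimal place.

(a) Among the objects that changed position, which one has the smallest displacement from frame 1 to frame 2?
the pink circle

(moved 3.5)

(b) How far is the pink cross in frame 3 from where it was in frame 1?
12.3

The pink cross moved from (2.4, 4.9) to (9.4, 15.0), a distance of √(7.0² + 10.1²) ≈ 12.3.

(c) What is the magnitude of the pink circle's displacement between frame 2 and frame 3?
3.6

The pink circle moved from (12.2, 6.6) to (15.6, 7.7), a distance of √(3.4² + 1.1²) ≈ 3.6.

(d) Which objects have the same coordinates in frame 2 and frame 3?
the blue pentagon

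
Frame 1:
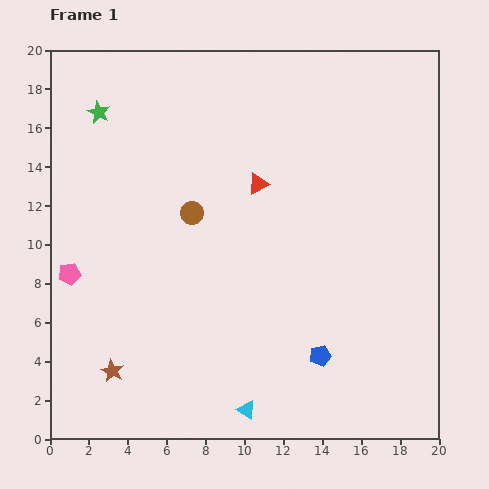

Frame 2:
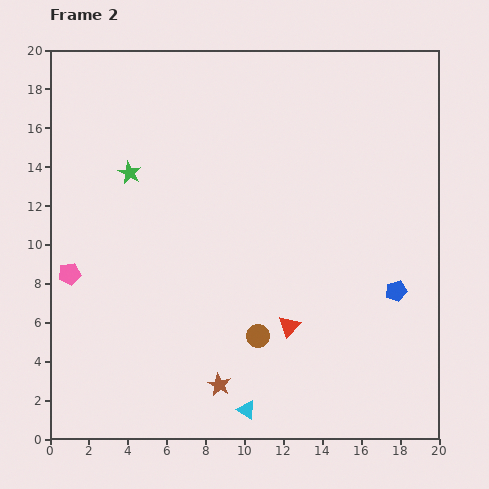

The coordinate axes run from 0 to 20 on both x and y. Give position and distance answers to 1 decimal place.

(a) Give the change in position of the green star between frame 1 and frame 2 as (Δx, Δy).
(1.6, -3.1)

The green star was at (2.5, 16.8) in frame 1 and (4.1, 13.7) in frame 2.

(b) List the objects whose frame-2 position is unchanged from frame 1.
the pink pentagon, the cyan triangle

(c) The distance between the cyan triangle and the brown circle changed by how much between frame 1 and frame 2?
-6.7

Distance in frame 1: 10.5. Distance in frame 2: 3.8.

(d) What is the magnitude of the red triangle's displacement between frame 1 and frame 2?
7.5

The red triangle moved from (10.7, 13.1) to (12.3, 5.8), a distance of √(1.6² + 7.3²) ≈ 7.5.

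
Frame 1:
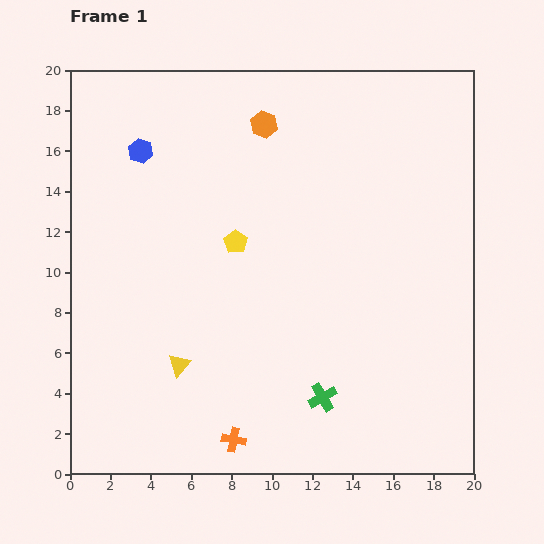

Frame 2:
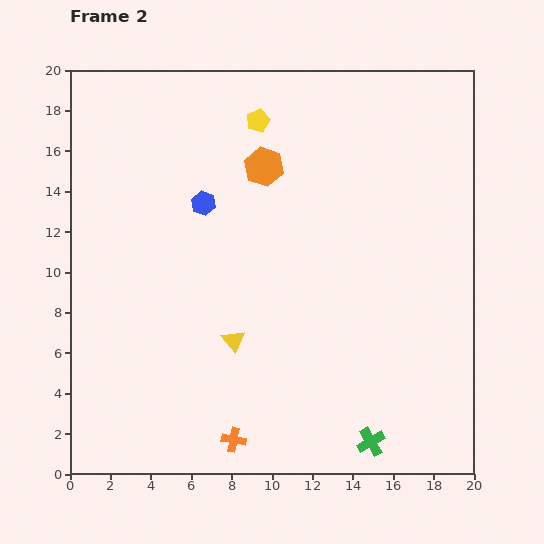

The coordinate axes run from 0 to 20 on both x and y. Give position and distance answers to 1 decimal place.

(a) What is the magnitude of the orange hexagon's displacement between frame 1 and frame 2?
2.1

The orange hexagon moved from (9.6, 17.3) to (9.6, 15.2), a distance of √(0.0² + 2.1²) ≈ 2.1.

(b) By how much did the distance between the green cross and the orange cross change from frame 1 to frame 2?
+1.9

Distance in frame 1: 4.9. Distance in frame 2: 6.8.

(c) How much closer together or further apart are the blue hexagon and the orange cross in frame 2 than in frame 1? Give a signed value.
-3.2

Distance in frame 1: 15.0. Distance in frame 2: 11.8.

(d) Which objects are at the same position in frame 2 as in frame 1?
the orange cross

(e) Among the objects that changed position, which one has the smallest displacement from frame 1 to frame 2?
the orange hexagon

(moved 2.1)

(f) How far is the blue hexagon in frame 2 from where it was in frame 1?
4.0

The blue hexagon moved from (3.5, 16.0) to (6.6, 13.4), a distance of √(3.1² + 2.6²) ≈ 4.0.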